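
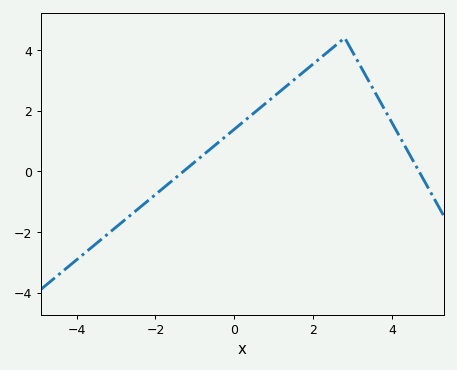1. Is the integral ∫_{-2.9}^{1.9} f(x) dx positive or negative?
positive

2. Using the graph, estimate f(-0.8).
0.526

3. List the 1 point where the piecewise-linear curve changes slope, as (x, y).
(2.8, 4.4)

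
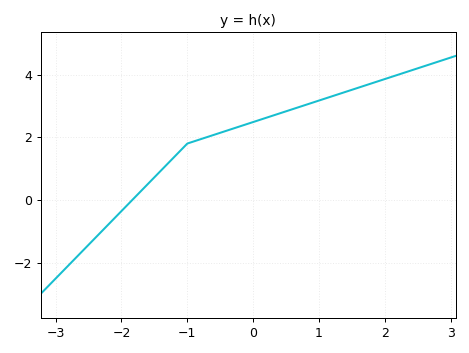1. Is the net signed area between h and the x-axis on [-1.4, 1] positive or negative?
positive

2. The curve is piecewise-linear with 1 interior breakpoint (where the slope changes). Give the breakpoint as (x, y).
(-1, 1.8)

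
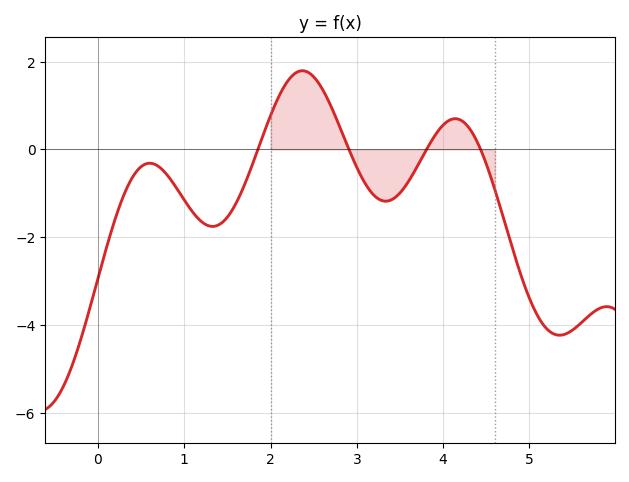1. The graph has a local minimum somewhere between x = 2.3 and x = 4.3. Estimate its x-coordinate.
3.3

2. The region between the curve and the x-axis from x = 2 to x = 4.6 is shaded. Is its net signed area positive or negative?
positive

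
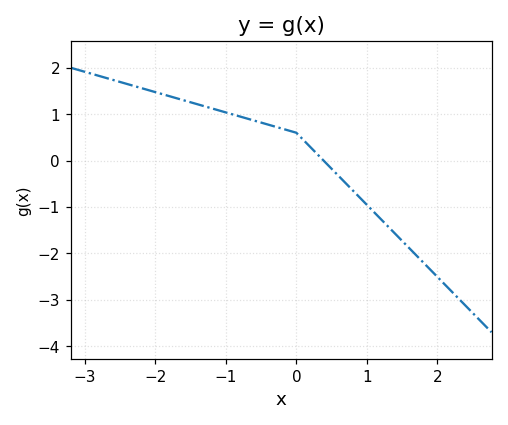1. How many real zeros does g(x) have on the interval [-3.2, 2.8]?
1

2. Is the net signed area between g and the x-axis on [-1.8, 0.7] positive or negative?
positive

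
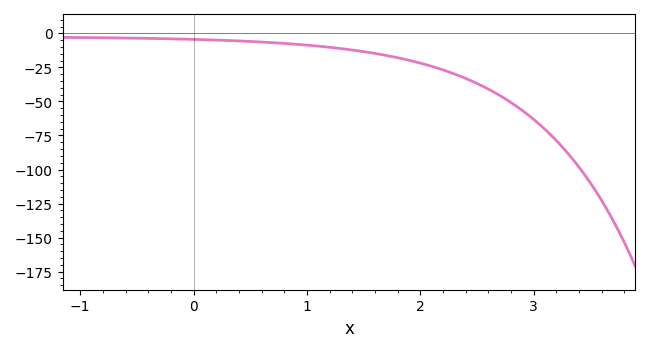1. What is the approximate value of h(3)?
-64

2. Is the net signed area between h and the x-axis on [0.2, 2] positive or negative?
negative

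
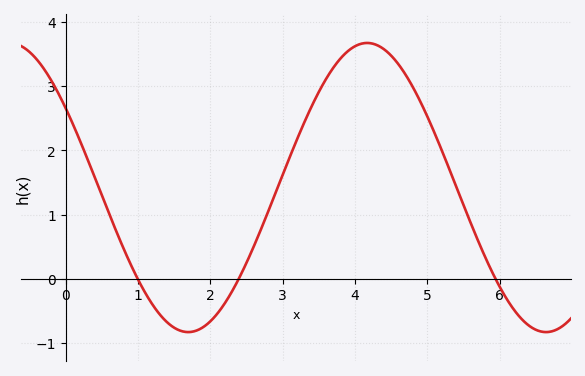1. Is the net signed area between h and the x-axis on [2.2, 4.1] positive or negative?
positive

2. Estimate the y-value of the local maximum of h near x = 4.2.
3.67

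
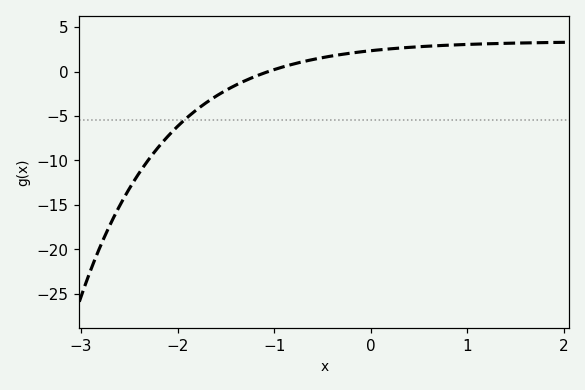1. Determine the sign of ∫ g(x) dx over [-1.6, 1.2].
positive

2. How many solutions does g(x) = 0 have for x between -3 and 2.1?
1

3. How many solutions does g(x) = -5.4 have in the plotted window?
1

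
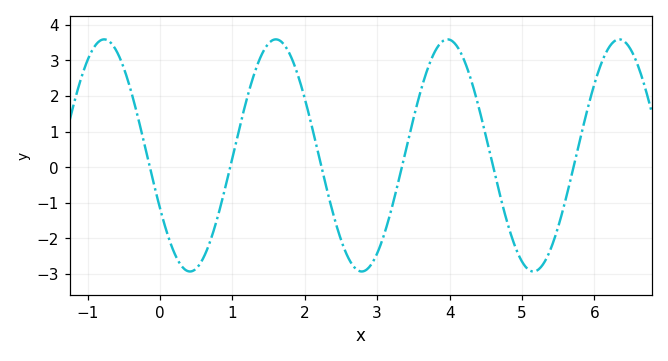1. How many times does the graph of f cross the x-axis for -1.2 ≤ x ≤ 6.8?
6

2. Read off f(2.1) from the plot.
1.1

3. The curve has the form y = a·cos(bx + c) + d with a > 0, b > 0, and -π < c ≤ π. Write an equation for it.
y = 3.26cos(2.6x + 2) + 0.33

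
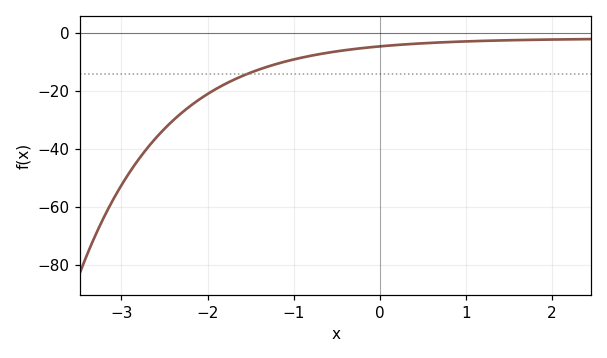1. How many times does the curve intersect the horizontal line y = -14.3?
1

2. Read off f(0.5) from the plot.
-4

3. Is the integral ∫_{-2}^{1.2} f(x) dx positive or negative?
negative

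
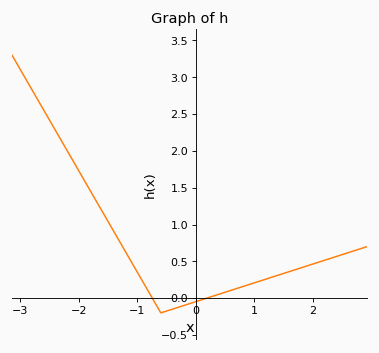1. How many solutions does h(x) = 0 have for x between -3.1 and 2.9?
2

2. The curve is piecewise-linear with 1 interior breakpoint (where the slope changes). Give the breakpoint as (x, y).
(-0.6, -0.2)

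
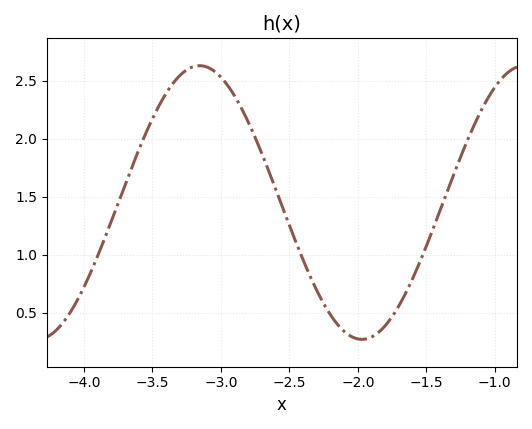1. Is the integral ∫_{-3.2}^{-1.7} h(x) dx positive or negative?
positive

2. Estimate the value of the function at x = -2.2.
0.5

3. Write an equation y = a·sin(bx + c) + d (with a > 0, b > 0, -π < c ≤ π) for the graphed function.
y = 1.18sin(2.6x - 2.6) + 1.45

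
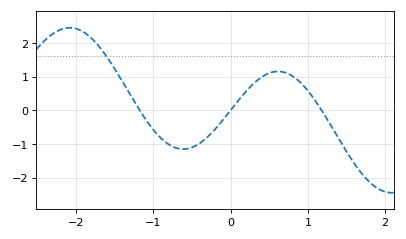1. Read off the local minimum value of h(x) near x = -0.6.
-1.2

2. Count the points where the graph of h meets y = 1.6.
1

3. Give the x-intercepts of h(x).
-1.2, 0, 1.2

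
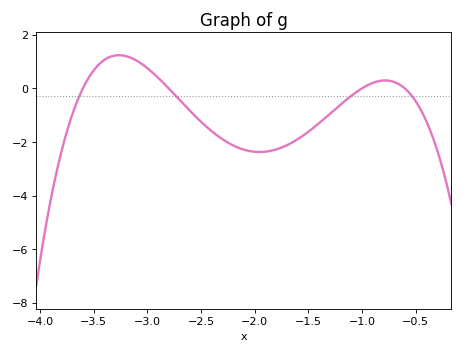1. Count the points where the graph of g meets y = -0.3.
4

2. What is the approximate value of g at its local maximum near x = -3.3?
1.2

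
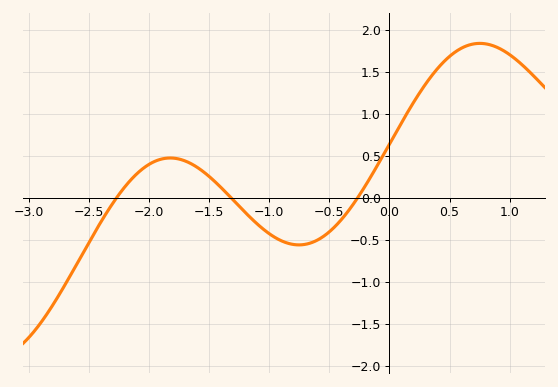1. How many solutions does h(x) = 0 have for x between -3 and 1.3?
3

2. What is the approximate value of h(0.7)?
1.85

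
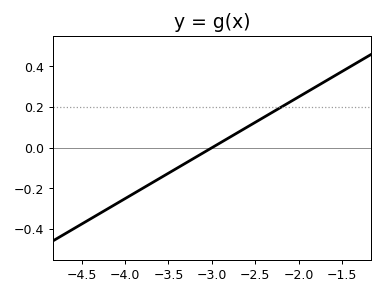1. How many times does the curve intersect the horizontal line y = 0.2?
1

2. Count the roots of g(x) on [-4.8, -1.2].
1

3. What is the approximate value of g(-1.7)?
0.325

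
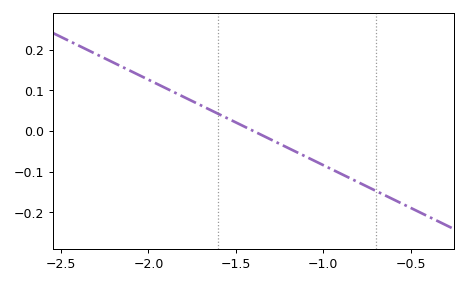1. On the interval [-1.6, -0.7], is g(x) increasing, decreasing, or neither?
decreasing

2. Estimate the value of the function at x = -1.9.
0.105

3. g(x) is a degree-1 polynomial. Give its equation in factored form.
y = -0.21(x + 1.4)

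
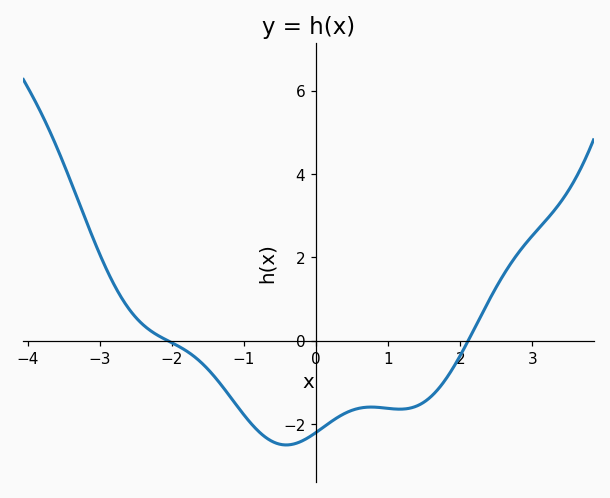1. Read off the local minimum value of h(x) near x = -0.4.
-2.6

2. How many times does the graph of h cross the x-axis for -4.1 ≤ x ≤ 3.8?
2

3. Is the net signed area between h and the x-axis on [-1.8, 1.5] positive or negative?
negative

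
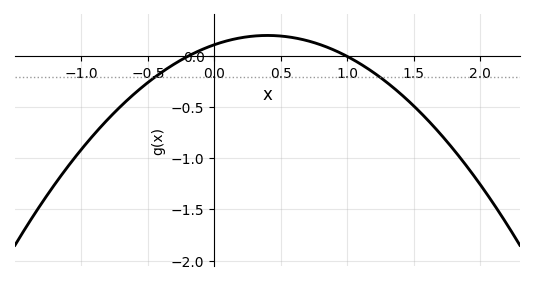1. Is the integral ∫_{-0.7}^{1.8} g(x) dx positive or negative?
negative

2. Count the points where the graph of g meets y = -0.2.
2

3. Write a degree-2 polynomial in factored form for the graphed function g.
y = -0.57(x + 0.2)(x - 1)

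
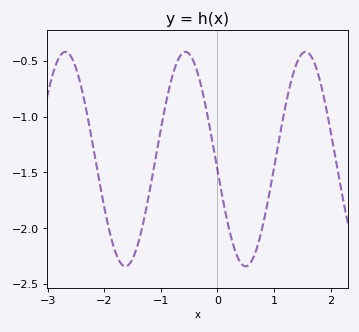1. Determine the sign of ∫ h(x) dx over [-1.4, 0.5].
negative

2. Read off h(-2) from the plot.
-1.81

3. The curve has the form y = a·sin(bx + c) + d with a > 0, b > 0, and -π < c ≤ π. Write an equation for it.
y = 0.96sin(2.96x - 3.04) - 1.38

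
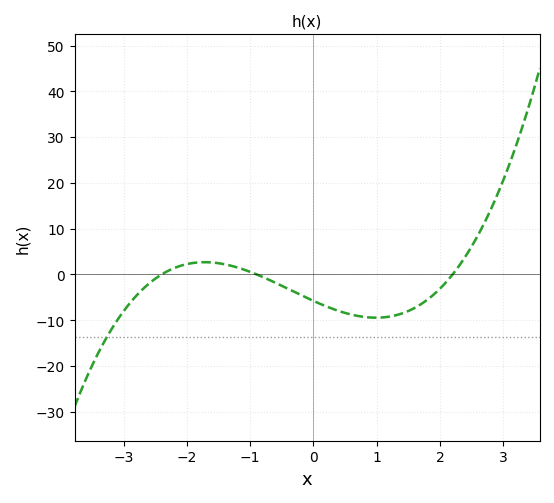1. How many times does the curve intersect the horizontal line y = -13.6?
1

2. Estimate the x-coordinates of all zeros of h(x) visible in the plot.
-2.4, -0.9, 2.2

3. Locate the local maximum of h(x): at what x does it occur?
-1.7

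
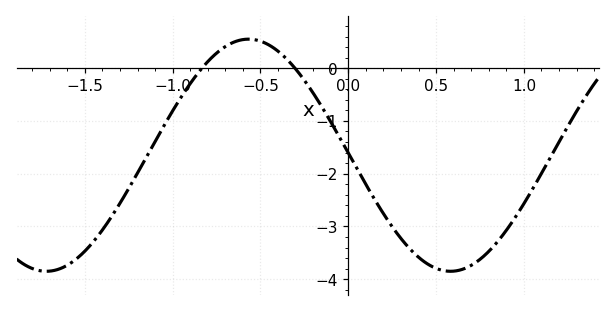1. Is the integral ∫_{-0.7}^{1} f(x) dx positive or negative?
negative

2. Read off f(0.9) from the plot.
-3.1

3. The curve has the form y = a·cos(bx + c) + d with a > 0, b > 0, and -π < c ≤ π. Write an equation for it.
y = 2.2cos(2.7x + 1.6) - 1.65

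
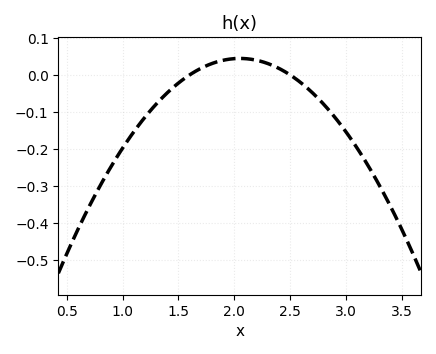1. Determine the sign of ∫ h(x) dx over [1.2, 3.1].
negative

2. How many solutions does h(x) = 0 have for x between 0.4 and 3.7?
2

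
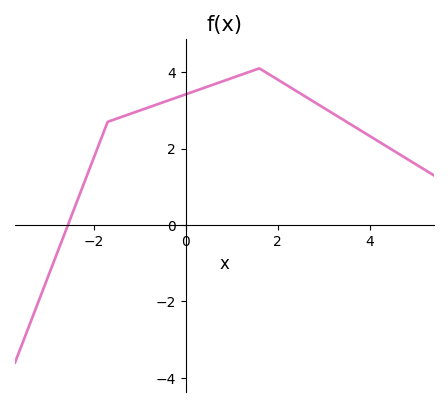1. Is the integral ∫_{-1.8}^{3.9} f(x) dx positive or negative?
positive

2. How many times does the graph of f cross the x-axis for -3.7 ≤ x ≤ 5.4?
1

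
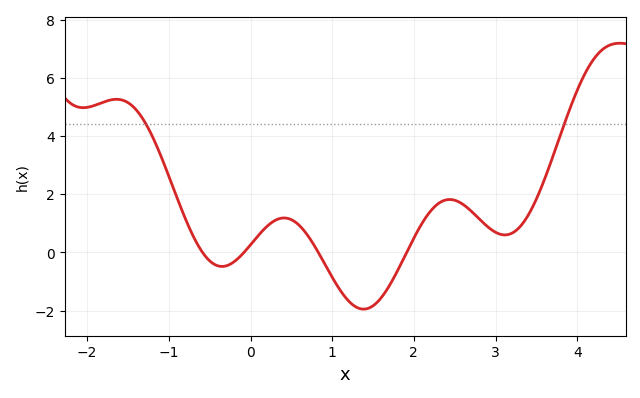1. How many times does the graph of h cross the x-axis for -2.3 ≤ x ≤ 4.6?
4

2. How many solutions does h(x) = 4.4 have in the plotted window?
2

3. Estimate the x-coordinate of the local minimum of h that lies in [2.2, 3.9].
3.11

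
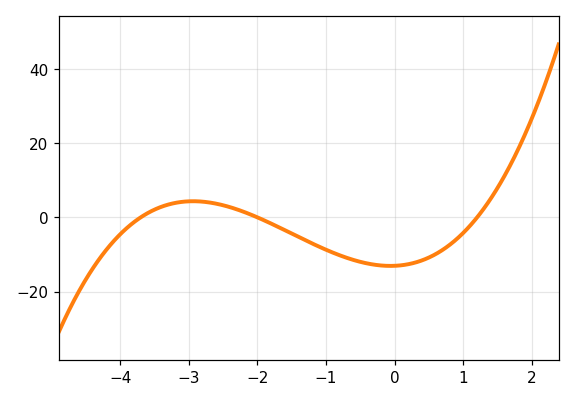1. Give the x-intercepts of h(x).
-3.7, -2, 1.2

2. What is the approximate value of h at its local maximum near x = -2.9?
4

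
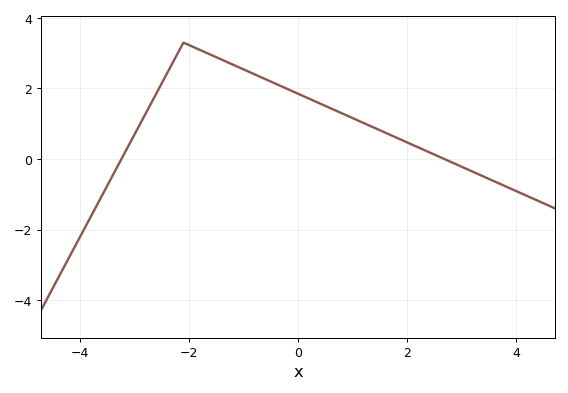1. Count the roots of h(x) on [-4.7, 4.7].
2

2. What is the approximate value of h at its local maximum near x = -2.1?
3.2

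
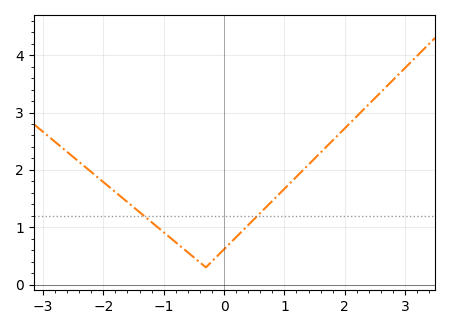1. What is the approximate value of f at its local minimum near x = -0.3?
0.301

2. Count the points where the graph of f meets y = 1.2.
2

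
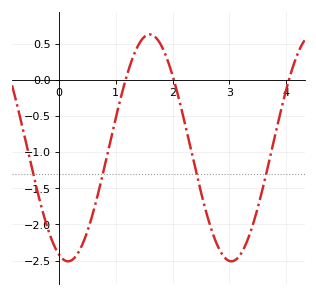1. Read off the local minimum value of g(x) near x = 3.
-2.5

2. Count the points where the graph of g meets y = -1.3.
4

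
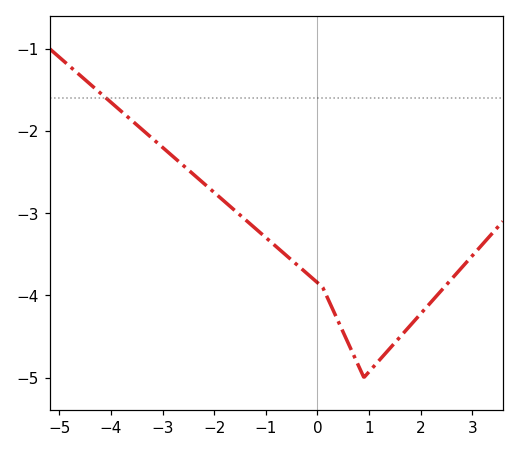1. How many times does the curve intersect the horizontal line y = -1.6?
1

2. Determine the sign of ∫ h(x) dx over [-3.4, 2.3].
negative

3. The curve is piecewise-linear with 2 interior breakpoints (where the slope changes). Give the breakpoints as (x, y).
(0.1, -3.9); (0.9, -5)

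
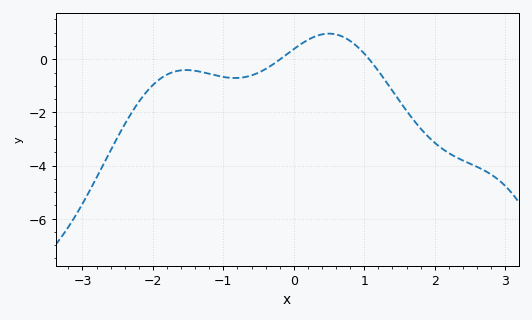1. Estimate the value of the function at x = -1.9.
-0.742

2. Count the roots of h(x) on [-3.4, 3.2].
2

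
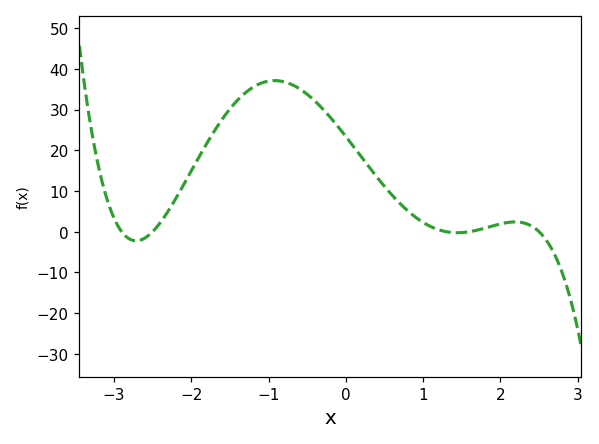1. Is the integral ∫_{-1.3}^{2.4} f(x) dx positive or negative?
positive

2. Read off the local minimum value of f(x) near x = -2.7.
-2.23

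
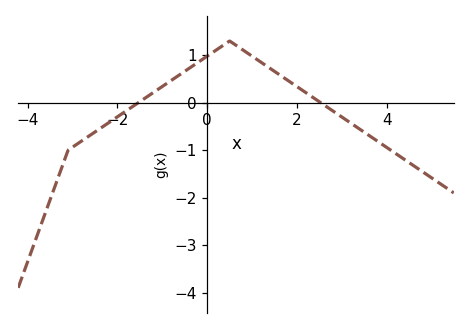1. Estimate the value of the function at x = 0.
0.981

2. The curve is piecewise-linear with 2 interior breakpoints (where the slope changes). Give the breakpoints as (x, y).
(-3.1, -1); (0.5, 1.3)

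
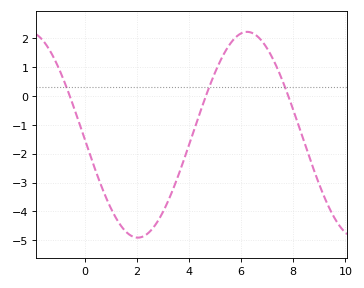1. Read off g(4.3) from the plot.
-0.898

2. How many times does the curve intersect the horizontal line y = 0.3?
3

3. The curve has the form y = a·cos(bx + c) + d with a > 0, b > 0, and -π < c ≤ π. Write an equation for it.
y = 3.57cos(0.75x + 1.61) - 1.34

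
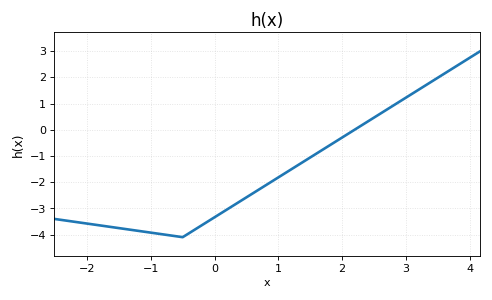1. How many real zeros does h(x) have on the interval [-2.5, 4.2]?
1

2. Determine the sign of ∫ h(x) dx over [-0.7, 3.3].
negative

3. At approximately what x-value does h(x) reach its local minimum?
-0.5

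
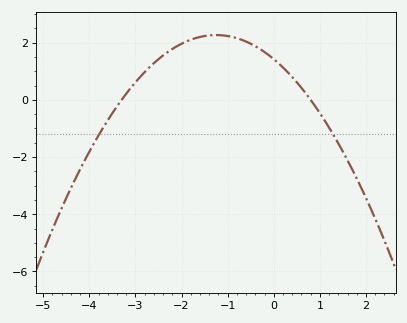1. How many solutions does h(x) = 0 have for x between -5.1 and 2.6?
2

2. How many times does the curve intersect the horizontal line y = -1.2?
2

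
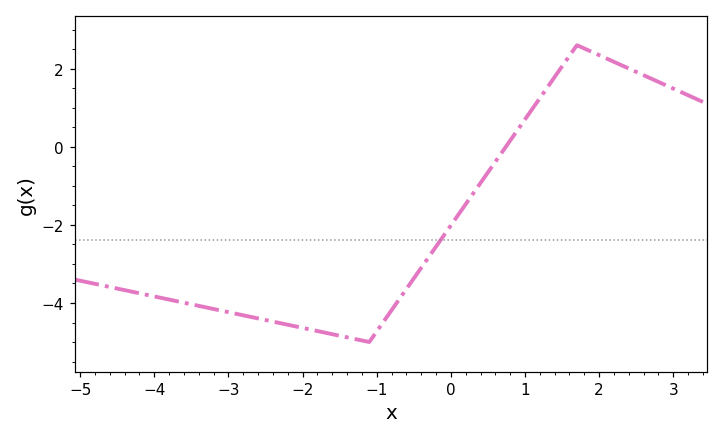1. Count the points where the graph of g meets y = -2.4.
1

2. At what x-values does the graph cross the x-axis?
0.742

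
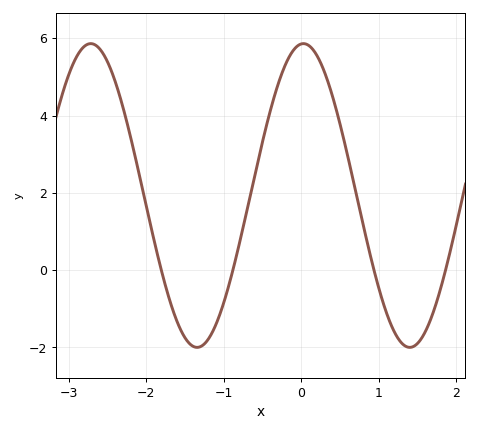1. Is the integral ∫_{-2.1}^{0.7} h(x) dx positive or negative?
positive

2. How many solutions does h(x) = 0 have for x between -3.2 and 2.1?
4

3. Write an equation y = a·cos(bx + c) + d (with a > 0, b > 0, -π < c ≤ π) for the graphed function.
y = 3.93cos(2.3x - 0.06) + 1.93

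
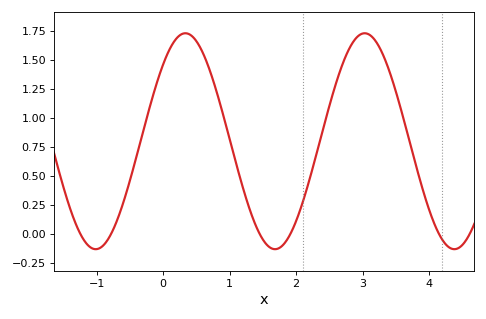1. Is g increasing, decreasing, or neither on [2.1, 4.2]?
neither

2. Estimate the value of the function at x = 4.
0.211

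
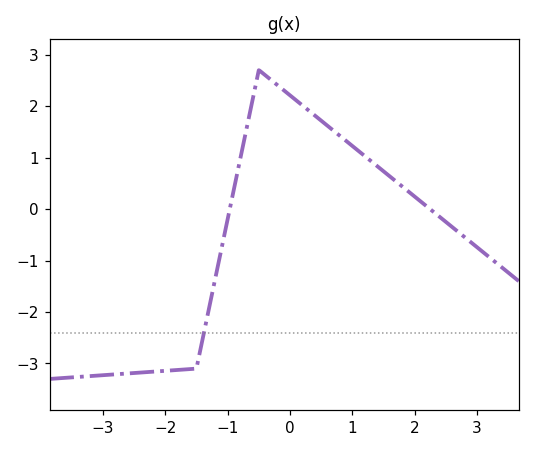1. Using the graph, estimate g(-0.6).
2.1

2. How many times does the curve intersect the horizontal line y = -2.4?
1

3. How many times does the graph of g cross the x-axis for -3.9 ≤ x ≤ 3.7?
2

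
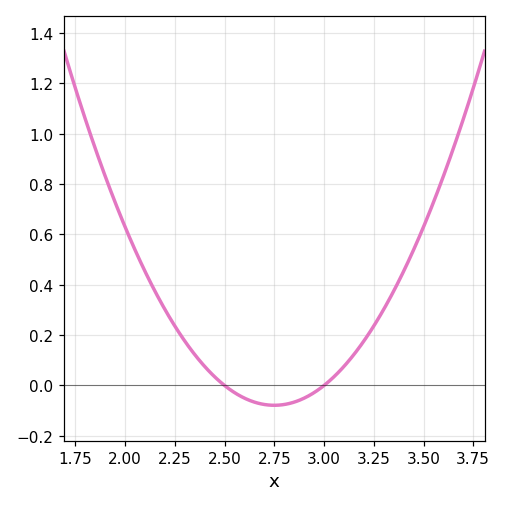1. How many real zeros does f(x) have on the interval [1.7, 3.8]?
2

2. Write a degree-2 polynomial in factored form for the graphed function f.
y = 1.26(x - 2.5)(x - 3)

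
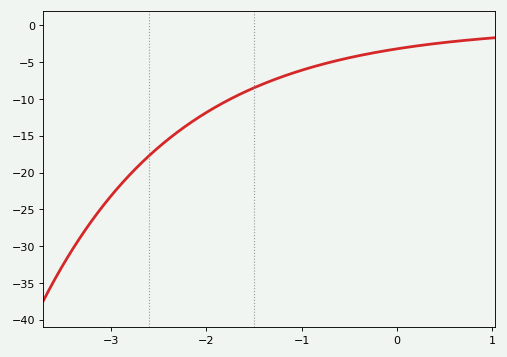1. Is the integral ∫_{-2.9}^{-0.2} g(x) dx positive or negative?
negative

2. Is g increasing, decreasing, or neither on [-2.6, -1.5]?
increasing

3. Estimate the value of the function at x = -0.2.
-3.5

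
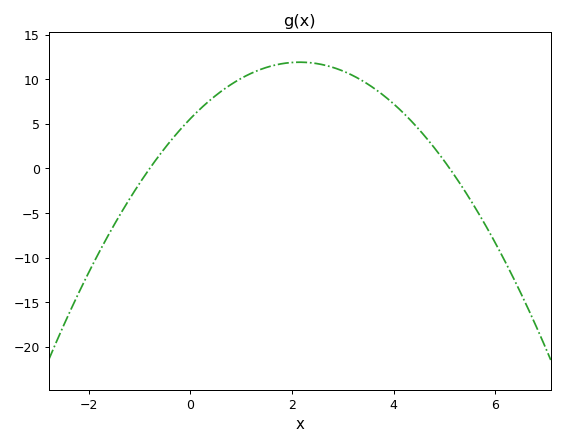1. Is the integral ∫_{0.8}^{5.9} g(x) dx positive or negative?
positive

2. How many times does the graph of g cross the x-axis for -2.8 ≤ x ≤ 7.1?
2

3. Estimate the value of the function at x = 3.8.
8.19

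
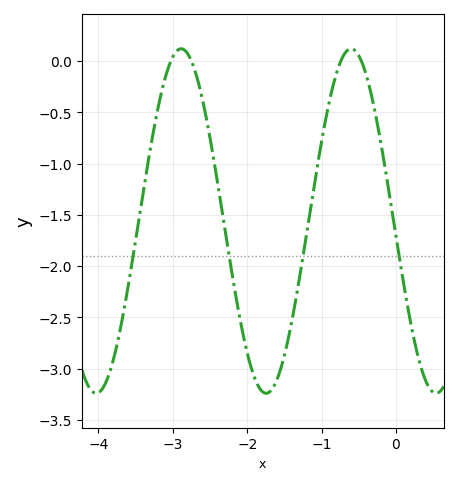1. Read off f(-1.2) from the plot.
-1.7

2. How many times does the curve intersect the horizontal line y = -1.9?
4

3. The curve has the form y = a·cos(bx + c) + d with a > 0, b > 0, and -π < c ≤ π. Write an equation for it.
y = 1.68cos(2.8x + 1.7) - 1.56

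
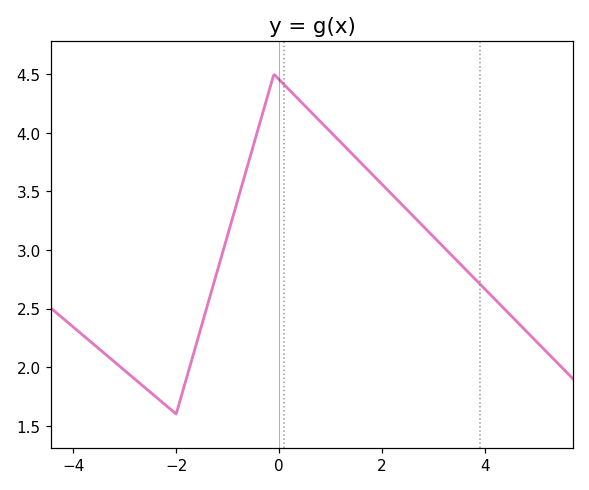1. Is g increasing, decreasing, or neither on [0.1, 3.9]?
decreasing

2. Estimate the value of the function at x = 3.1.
3.05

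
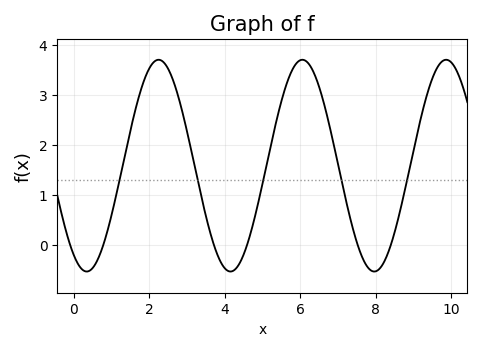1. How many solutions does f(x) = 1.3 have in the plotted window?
5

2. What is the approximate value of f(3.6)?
0.3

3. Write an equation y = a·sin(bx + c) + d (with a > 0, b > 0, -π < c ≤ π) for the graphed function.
y = 2.12sin(1.6x - 2.1) + 1.58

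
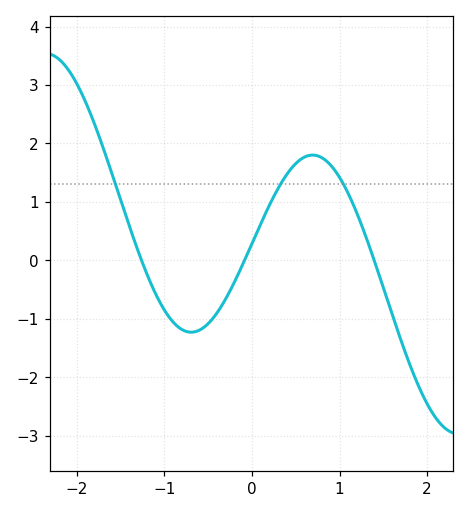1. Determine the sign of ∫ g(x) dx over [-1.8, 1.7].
positive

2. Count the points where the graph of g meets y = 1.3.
3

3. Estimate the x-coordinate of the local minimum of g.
-0.7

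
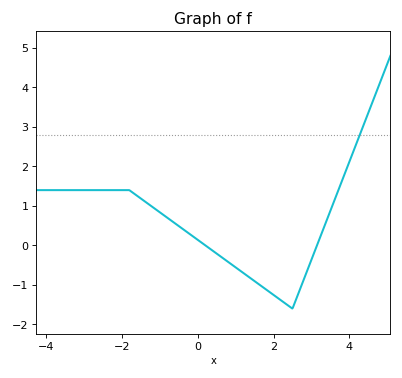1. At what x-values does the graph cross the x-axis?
0.2, 3.2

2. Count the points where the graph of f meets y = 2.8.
1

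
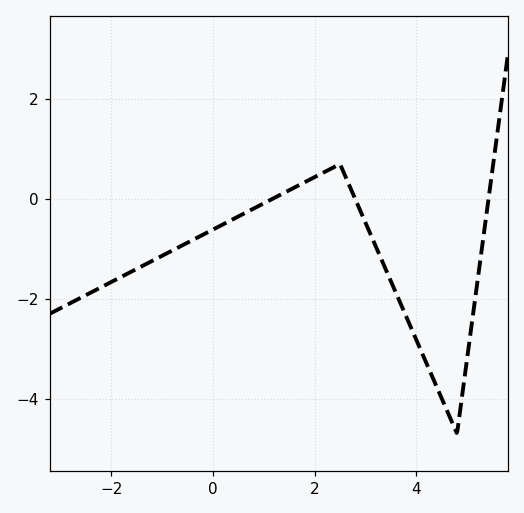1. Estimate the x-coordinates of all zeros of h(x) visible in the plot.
1.17, 2.8, 5.42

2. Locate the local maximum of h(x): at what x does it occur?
2.5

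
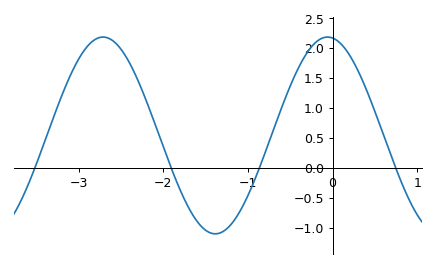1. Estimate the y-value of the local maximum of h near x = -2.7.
2.2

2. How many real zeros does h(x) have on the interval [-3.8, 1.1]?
4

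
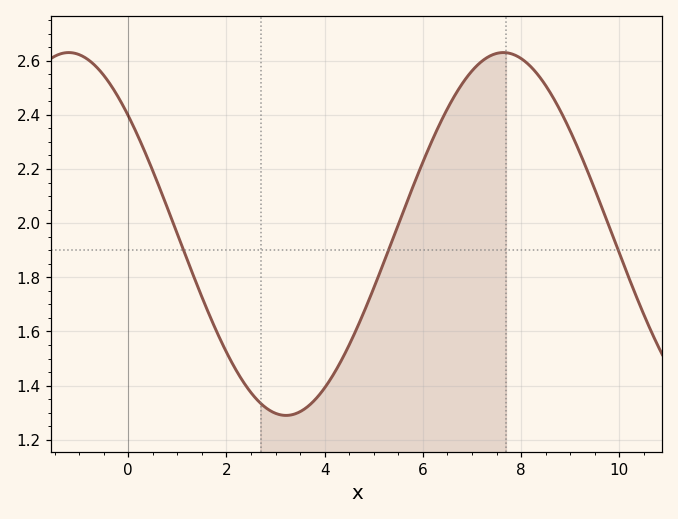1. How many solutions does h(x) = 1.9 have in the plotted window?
3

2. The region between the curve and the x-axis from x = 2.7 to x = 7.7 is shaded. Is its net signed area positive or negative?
positive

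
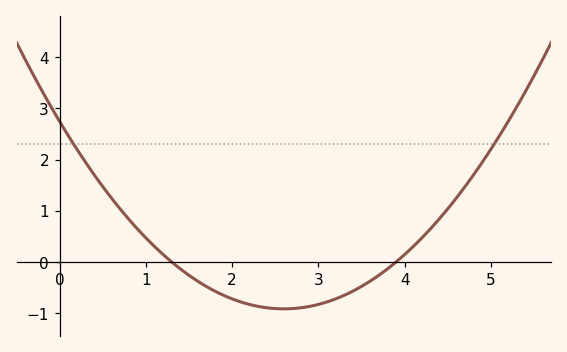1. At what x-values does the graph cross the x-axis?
1.3, 3.9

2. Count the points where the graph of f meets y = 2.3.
2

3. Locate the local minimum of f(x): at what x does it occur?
2.6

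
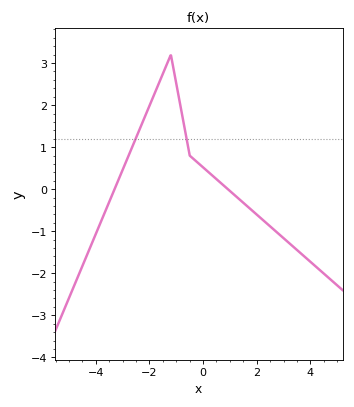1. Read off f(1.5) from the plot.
-0.323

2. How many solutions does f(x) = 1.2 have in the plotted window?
2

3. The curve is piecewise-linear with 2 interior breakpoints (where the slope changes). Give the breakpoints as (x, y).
(-1.2, 3.2); (-0.5, 0.8)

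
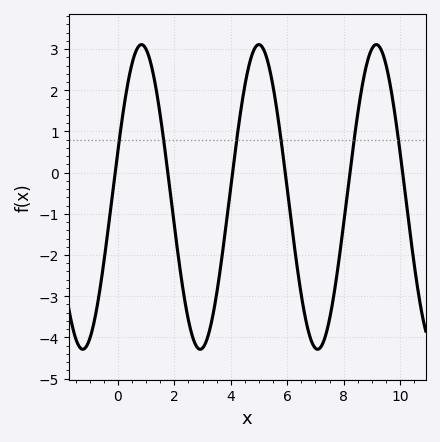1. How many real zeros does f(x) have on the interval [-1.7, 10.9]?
6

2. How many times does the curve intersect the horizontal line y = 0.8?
6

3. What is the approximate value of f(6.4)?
-2.5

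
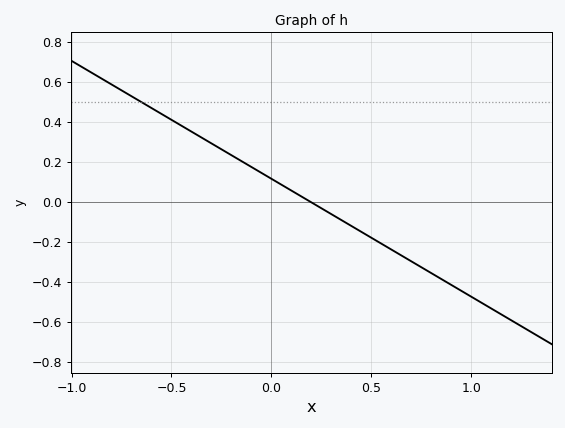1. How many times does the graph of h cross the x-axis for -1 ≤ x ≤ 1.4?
1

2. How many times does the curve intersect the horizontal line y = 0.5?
1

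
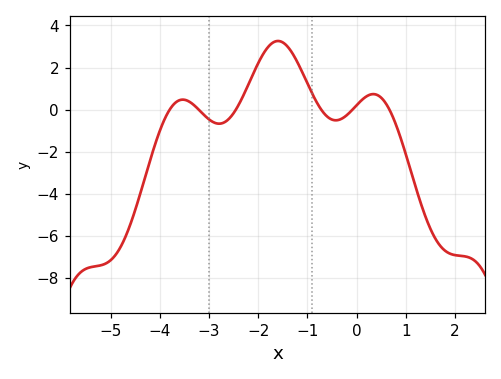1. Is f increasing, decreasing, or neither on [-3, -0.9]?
neither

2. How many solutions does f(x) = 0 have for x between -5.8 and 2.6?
6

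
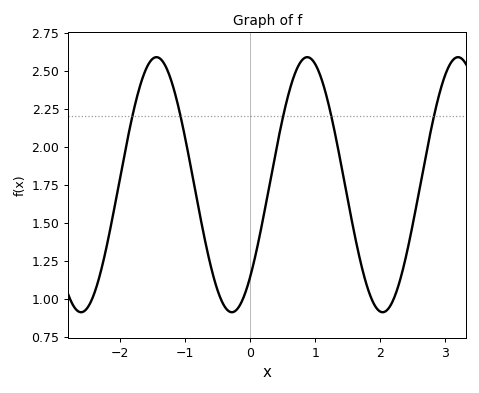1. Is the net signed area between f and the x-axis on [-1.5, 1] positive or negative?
positive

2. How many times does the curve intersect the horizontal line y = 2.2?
5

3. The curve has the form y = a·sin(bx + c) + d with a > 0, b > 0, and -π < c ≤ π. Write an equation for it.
y = 0.84sin(2.71x - 0.812) + 1.75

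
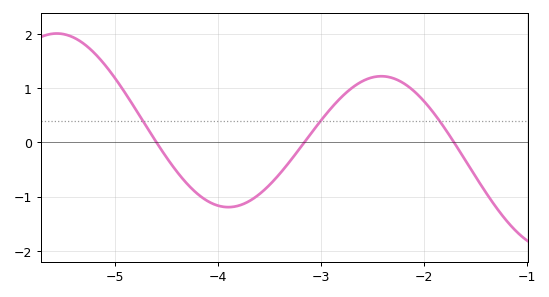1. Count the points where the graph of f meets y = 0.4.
3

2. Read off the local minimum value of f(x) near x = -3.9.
-1.2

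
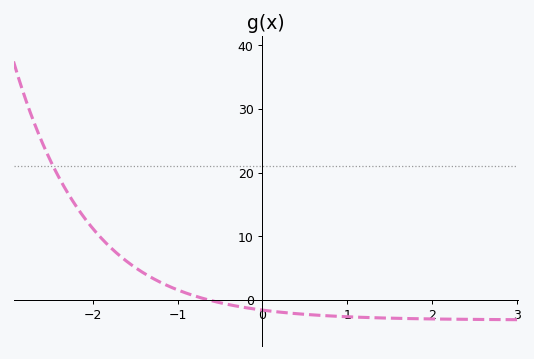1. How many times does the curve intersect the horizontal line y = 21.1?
1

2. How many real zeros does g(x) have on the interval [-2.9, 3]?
1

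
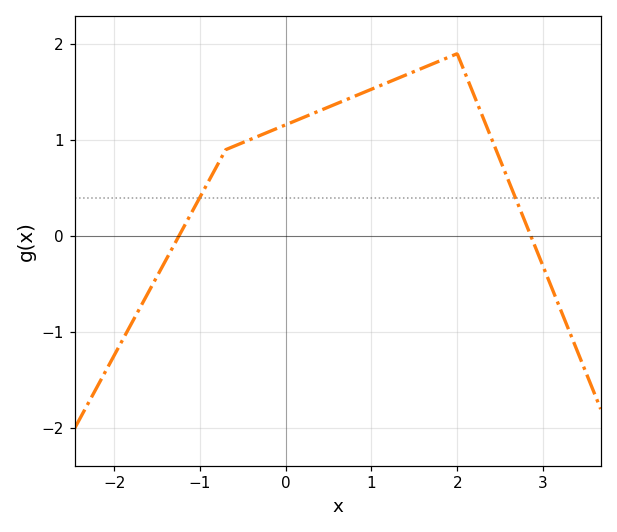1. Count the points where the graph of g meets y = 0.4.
2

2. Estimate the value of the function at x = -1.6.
-0.584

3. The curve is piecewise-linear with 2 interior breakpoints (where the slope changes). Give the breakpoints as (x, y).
(-0.7, 0.9); (2, 1.9)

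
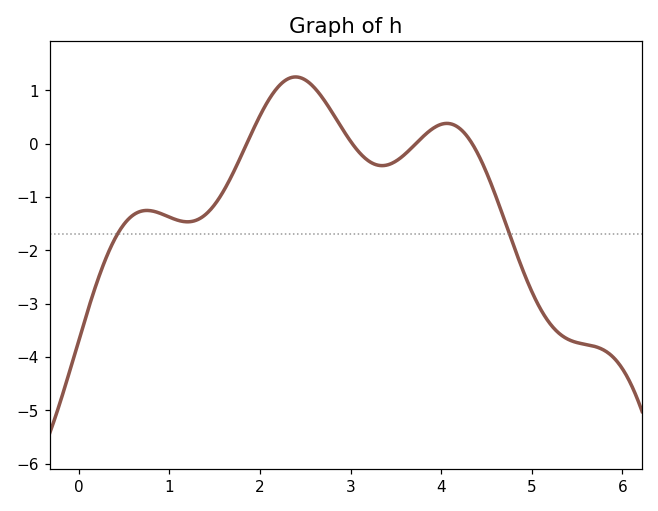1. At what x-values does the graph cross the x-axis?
1.85, 3.02, 3.72, 4.34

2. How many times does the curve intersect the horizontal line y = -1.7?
2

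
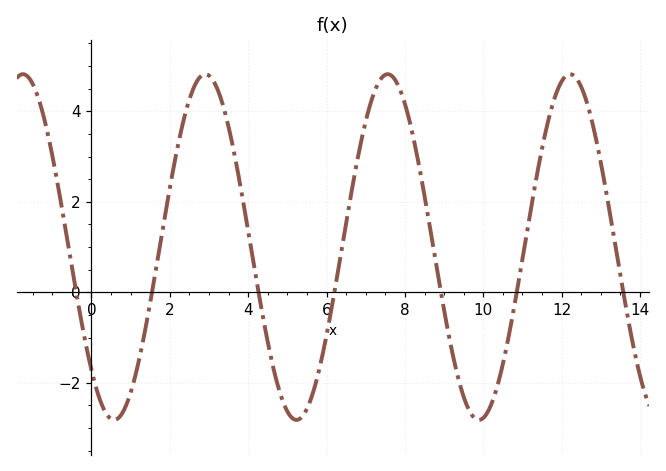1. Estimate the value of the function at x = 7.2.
4.4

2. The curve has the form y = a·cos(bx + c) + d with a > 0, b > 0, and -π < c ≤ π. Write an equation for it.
y = 3.82cos(1.4x + 2.4) + 1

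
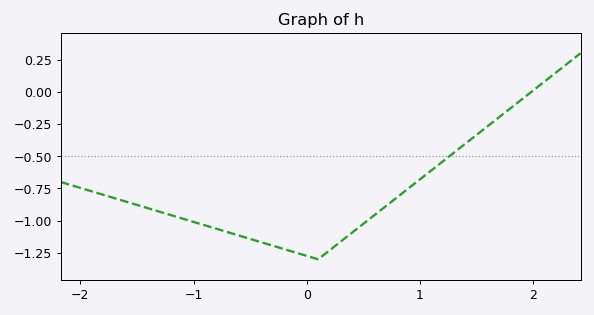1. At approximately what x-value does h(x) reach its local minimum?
0.1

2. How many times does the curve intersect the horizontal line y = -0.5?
1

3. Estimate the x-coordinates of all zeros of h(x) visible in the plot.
2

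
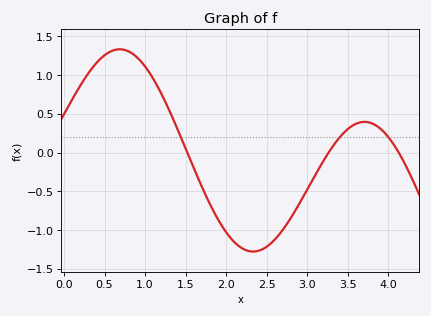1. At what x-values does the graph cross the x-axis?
1.52, 3.27, 4.13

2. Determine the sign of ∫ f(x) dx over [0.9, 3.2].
negative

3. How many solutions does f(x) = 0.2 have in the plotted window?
3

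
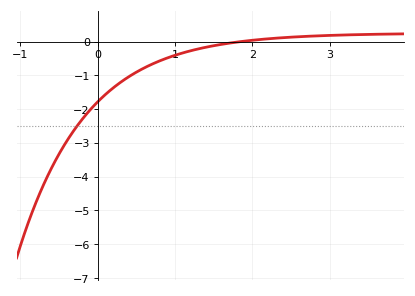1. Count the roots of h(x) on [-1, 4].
1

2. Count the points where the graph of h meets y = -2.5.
1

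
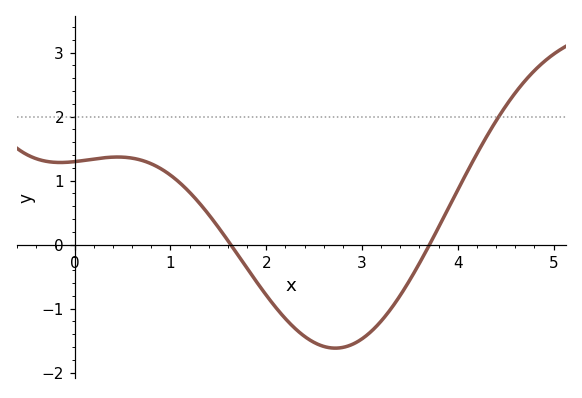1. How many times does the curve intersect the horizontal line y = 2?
1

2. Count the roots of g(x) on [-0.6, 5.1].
2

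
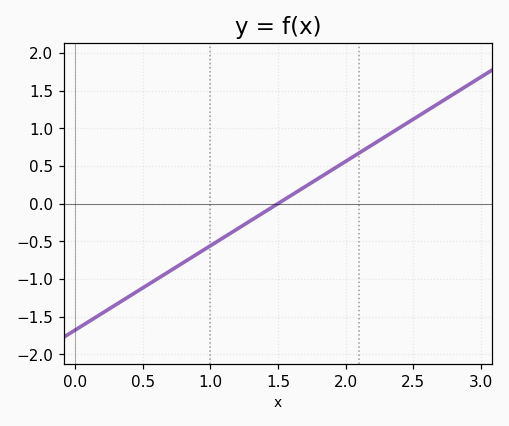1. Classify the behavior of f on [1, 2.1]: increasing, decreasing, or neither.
increasing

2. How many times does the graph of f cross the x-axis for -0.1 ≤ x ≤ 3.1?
1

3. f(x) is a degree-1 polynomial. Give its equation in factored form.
y = 1.12(x - 1.5)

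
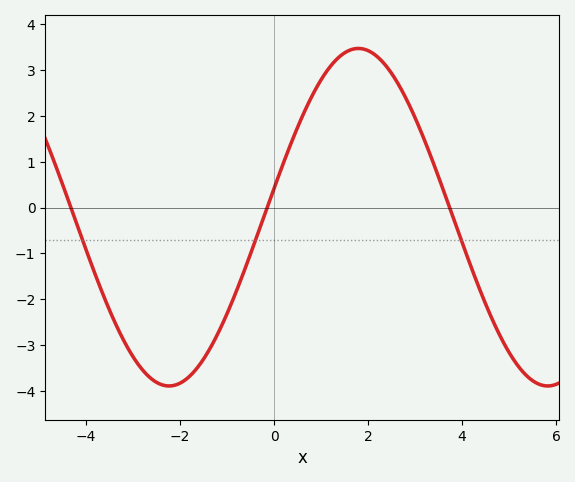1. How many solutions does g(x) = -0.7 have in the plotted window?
3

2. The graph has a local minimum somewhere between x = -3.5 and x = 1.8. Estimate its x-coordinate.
-2.23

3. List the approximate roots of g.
-4.32, -0.146, 3.74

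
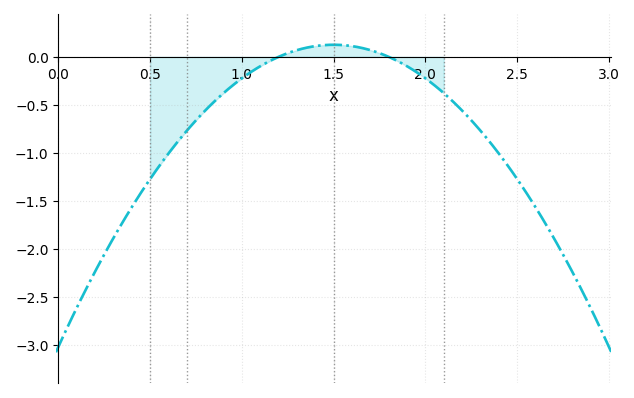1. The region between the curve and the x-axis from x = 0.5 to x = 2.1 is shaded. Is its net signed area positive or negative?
negative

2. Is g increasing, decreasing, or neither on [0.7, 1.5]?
increasing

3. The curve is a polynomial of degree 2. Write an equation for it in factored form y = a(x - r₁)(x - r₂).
y = -1.4(x - 1.2)(x - 1.8)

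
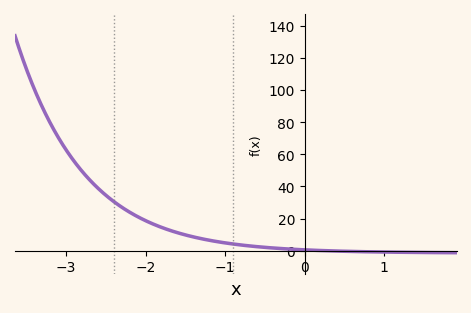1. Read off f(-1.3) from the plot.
8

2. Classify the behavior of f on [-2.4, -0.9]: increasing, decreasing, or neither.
decreasing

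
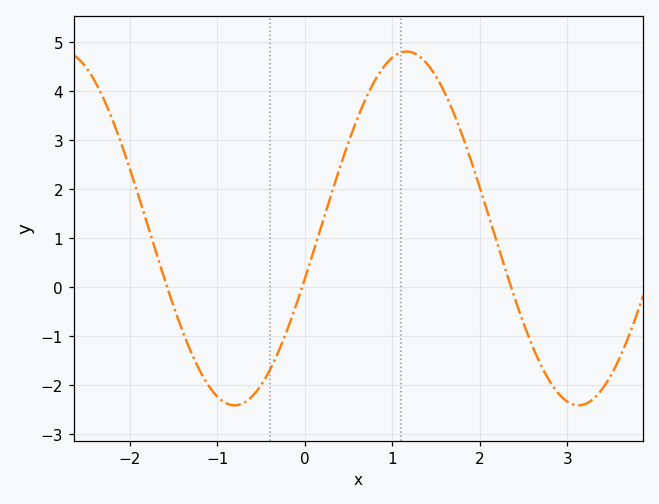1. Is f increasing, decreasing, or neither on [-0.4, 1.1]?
increasing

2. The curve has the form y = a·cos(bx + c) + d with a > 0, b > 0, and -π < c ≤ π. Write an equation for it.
y = 3.61cos(1.6x - 1.9) + 1.2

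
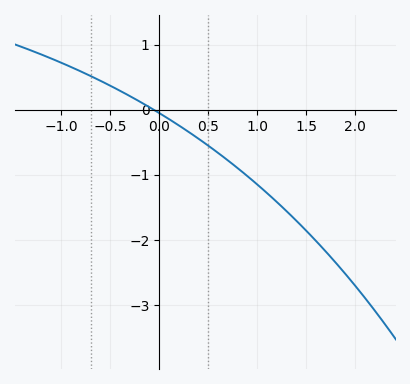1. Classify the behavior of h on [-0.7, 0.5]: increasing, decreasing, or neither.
decreasing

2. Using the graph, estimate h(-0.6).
0.4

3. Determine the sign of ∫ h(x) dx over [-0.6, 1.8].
negative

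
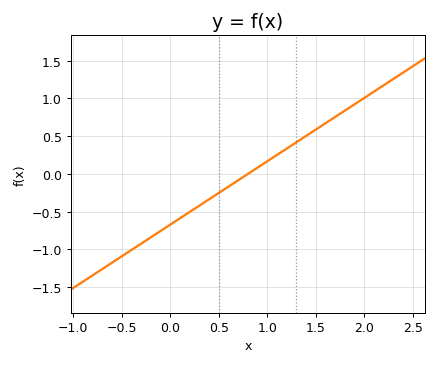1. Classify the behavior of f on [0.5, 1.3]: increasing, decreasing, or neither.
increasing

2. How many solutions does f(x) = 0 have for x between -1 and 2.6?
1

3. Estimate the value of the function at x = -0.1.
-0.75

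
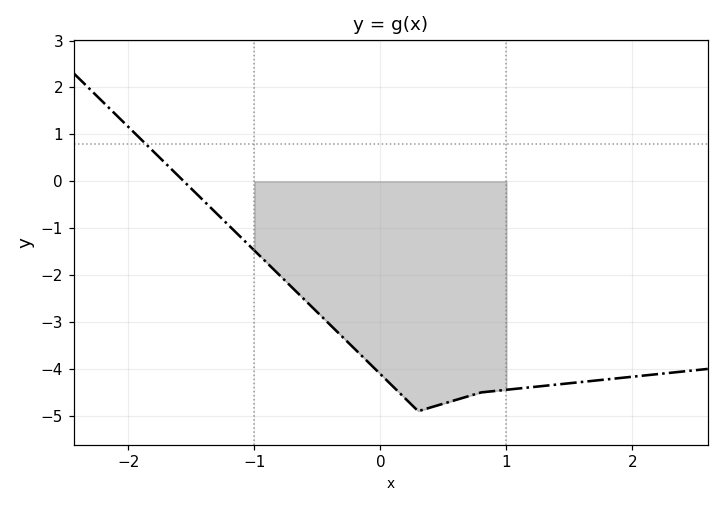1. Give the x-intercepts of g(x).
-1.6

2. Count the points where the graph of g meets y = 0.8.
1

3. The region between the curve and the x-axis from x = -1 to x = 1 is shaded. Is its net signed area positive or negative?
negative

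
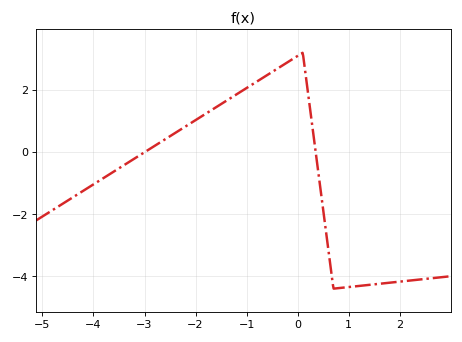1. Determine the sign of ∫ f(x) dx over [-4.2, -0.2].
positive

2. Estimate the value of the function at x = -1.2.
1.86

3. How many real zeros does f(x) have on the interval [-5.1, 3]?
2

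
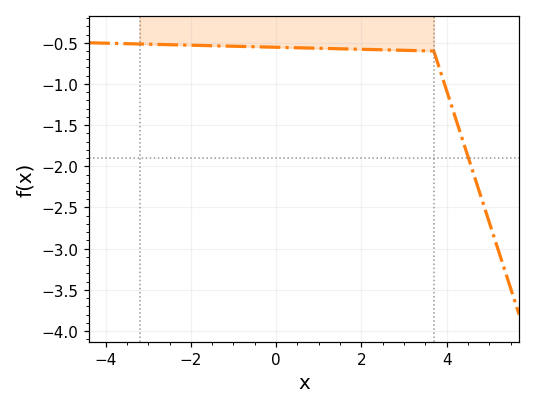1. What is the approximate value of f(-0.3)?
-0.551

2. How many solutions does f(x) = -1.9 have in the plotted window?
1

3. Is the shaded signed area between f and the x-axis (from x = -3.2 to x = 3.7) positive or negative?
negative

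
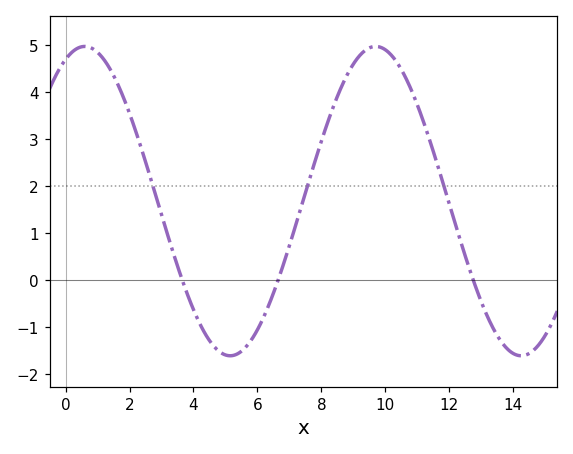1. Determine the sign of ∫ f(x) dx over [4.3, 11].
positive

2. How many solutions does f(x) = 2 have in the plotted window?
3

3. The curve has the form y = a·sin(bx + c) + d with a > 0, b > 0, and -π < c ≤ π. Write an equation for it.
y = 3.29sin(0.69x + 1.2) + 1.68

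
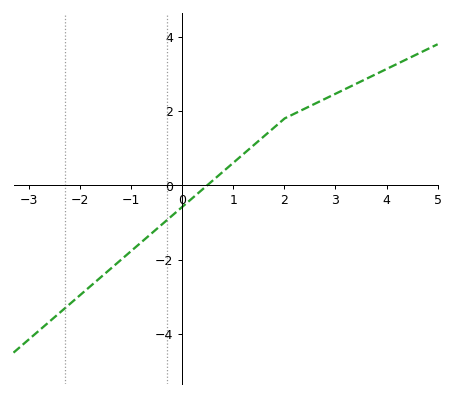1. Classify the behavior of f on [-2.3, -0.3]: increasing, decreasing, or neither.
increasing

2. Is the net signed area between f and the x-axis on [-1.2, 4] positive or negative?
positive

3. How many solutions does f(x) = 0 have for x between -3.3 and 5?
1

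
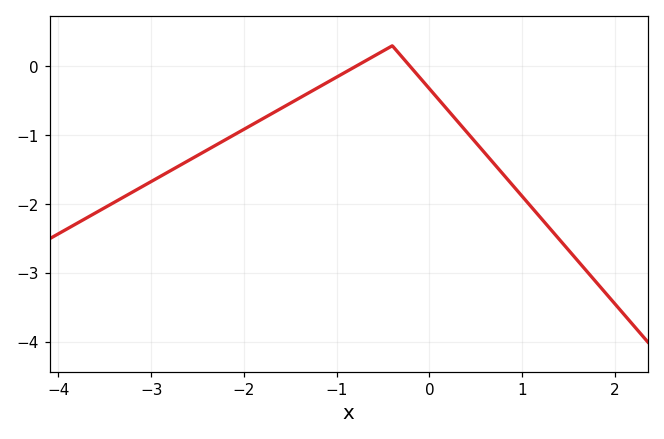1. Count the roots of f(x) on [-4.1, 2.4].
2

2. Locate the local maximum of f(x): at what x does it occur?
-0.4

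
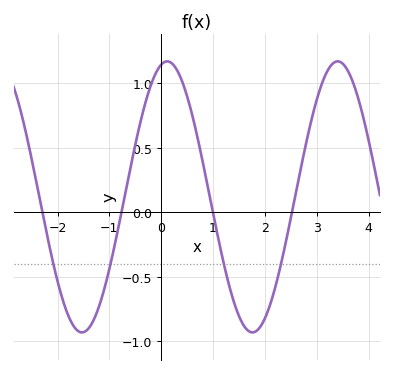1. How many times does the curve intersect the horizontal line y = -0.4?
4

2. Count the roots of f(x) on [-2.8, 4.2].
4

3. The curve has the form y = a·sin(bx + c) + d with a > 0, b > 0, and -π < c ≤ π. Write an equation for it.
y = 1.05sin(1.91x + 1.35) + 0.12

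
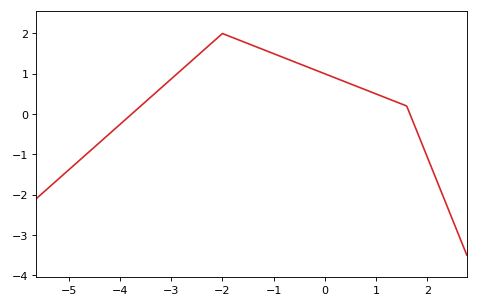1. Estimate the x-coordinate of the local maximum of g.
-2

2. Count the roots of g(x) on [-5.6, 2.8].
2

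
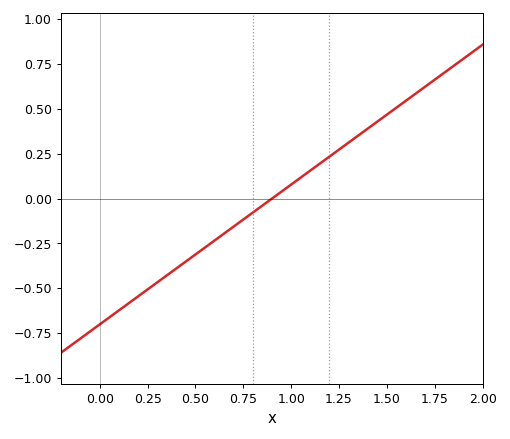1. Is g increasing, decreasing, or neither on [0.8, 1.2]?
increasing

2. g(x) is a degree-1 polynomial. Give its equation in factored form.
y = 0.78(x - 0.9)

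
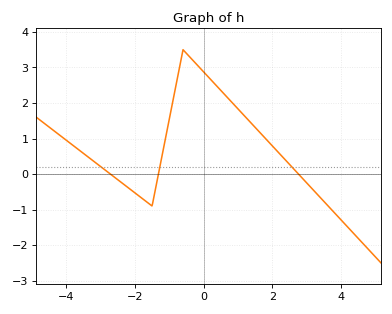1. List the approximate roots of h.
-2.71, -1.32, 2.76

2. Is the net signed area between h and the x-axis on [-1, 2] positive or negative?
positive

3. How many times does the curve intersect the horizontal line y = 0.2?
3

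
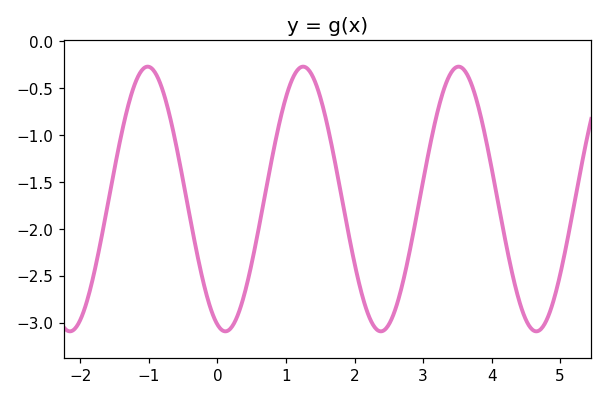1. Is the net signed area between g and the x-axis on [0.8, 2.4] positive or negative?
negative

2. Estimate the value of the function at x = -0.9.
-0.35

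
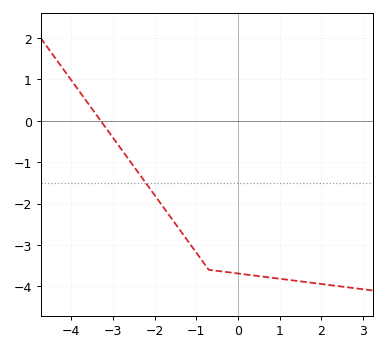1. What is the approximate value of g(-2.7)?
-0.826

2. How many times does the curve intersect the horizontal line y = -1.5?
1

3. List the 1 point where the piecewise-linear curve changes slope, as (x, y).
(-0.7, -3.6)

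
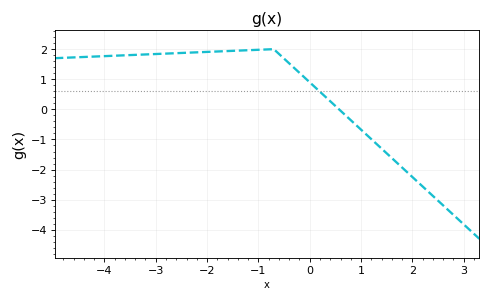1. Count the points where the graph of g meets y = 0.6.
1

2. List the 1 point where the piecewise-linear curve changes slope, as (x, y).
(-0.7, 2)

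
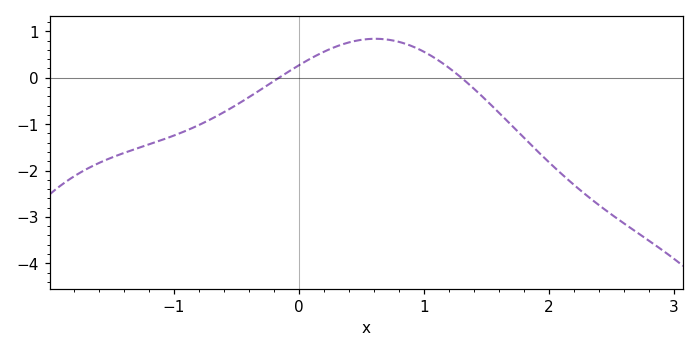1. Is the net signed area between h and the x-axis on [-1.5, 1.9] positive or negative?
negative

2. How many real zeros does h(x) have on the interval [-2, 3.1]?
2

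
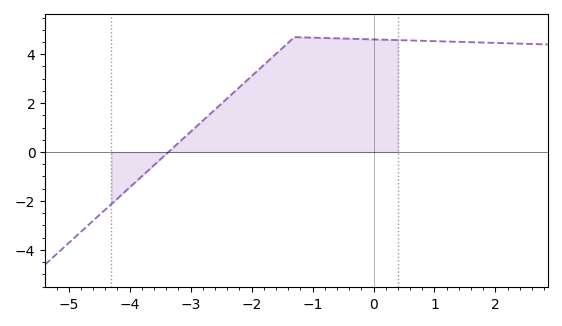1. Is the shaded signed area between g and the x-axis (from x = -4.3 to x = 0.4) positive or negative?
positive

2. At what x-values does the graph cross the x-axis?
-3.37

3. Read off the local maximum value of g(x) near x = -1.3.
4.7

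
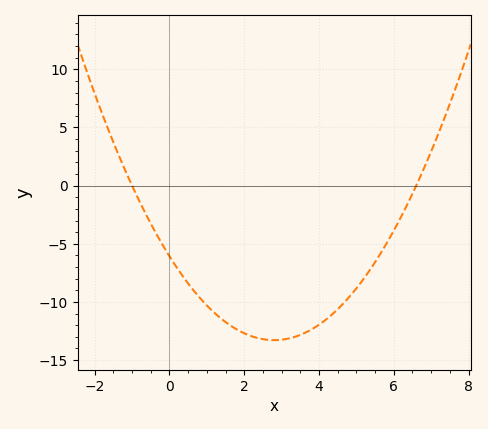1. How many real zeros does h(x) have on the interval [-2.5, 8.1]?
2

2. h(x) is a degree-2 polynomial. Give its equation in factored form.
y = 0.92(x + 1)(x - 6.6)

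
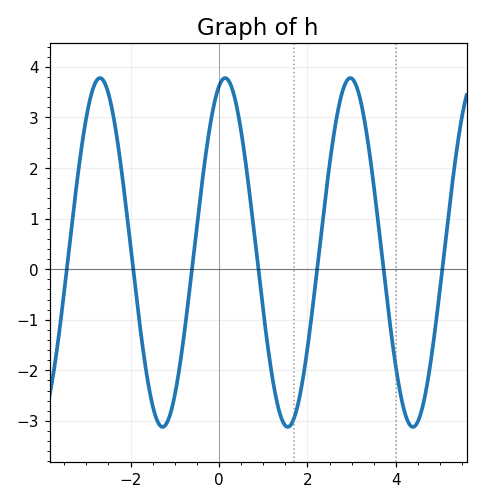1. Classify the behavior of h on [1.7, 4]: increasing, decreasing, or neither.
neither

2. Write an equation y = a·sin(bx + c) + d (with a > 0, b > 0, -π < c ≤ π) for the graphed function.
y = 3.45sin(2.2x + 1.3) + 0.33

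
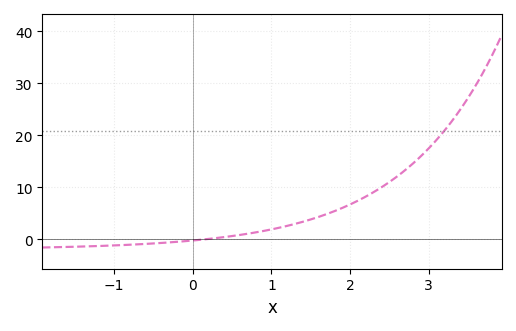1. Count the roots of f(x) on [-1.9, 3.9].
1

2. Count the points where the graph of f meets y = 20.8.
1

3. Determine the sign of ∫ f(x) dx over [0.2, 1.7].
positive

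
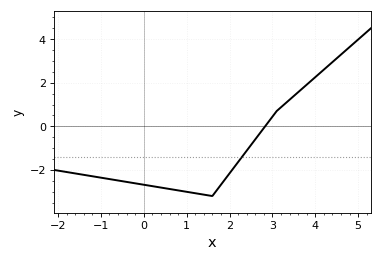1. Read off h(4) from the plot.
2.2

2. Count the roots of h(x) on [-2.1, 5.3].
1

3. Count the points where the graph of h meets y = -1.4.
1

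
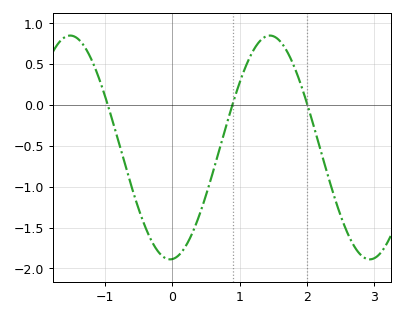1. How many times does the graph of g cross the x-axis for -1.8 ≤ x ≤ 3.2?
3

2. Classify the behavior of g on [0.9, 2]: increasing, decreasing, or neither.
neither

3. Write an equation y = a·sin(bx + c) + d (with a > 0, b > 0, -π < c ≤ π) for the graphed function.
y = 1.37sin(2.1x - 1.5) - 0.52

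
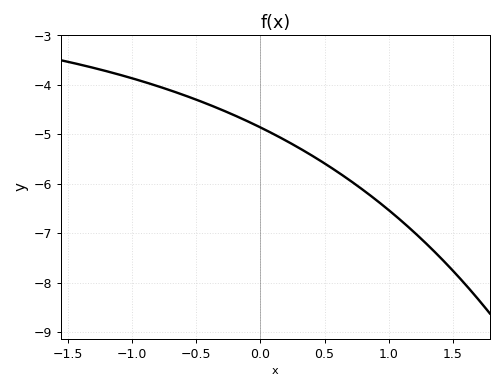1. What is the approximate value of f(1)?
-6.53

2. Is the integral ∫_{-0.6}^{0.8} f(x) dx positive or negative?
negative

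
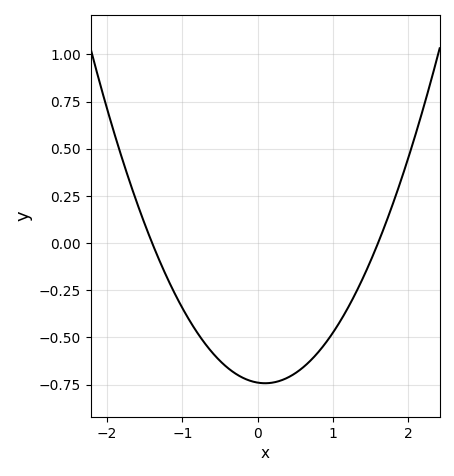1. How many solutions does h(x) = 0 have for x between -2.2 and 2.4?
2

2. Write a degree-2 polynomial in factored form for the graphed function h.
y = 0.33(x + 1.4)(x - 1.6)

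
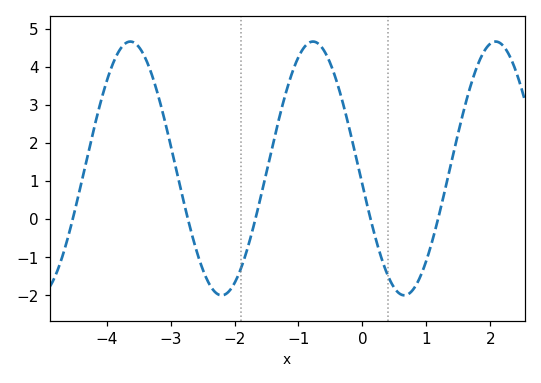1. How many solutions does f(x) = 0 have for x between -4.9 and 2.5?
5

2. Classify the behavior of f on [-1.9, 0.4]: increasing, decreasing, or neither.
neither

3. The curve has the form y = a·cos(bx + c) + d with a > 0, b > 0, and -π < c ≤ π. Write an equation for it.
y = 3.33cos(2.2x + 1.7) + 1.33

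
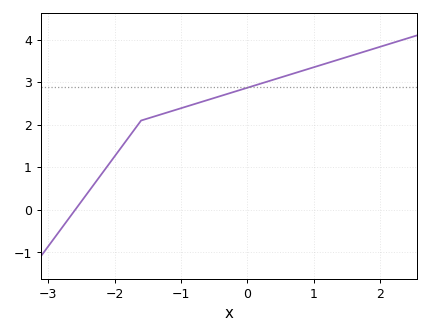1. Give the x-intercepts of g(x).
-2.59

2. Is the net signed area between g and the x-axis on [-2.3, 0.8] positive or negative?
positive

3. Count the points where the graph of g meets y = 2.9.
1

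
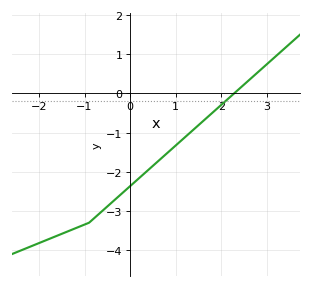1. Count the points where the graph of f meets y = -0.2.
1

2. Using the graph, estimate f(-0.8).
-3.2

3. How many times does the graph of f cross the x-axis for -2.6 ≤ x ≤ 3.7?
1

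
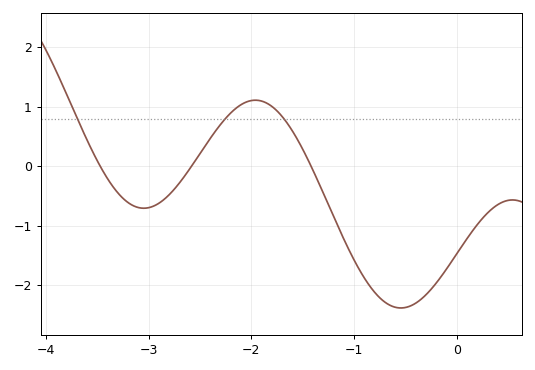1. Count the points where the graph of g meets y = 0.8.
3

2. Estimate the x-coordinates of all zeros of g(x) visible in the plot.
-3.5, -2.6, -1.4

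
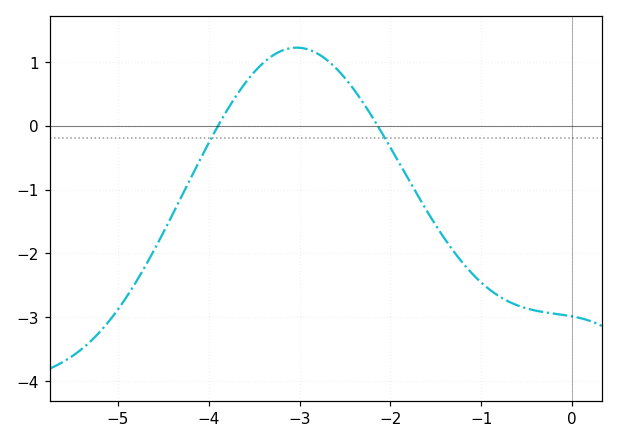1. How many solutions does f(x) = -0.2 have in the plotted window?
2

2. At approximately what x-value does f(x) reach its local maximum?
-3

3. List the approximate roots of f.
-3.9, -2.1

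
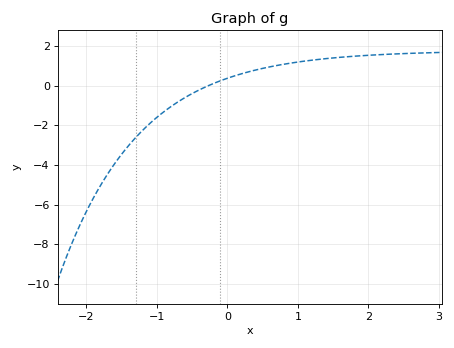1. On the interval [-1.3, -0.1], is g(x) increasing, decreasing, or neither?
increasing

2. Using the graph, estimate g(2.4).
1.6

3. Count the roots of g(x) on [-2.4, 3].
1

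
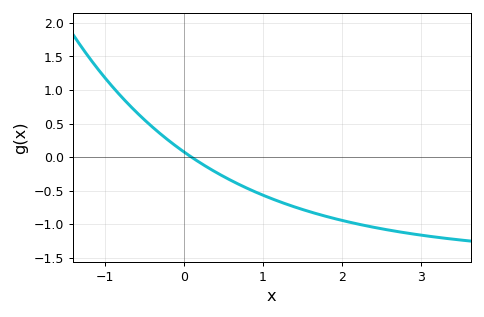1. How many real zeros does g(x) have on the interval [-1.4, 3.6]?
1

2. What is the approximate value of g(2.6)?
-1.1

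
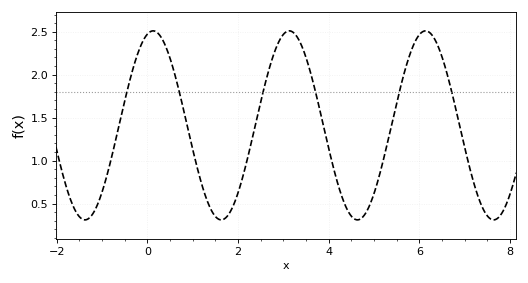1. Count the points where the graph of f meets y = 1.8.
6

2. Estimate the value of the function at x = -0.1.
2.4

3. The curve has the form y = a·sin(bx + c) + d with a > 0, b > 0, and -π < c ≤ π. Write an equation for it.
y = 1.1sin(2.1x + 1.3) + 1.41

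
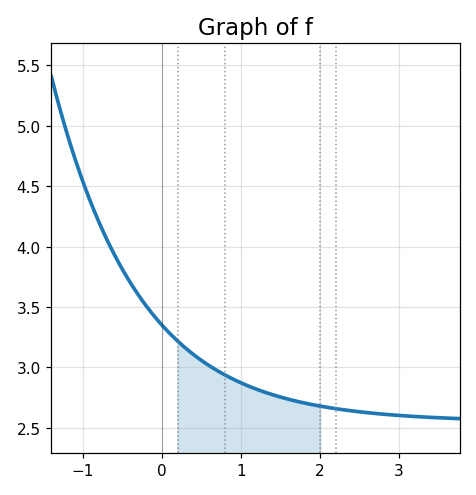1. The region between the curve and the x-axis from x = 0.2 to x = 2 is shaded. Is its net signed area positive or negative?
positive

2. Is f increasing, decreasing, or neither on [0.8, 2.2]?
decreasing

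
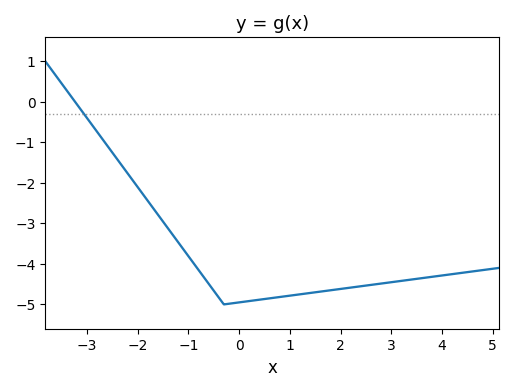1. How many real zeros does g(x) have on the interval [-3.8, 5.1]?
1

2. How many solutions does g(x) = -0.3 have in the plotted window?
1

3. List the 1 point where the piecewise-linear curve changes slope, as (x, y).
(-0.3, -5)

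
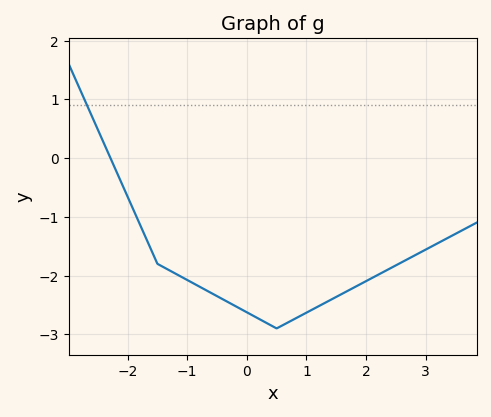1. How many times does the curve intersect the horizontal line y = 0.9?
1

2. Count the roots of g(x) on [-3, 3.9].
1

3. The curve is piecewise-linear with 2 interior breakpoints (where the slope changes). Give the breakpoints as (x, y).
(-1.5, -1.8); (0.5, -2.9)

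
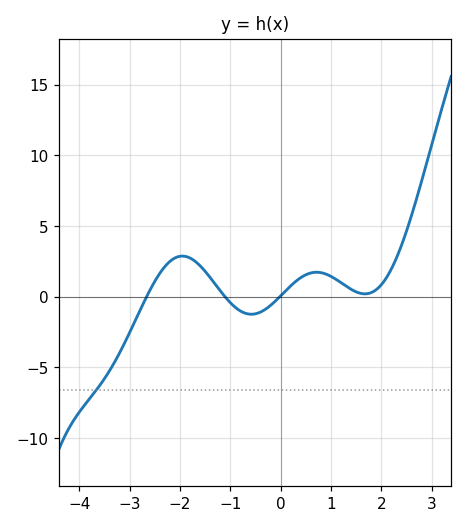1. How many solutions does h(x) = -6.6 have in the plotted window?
1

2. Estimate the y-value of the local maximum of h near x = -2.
2.88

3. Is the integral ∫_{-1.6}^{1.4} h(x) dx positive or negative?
positive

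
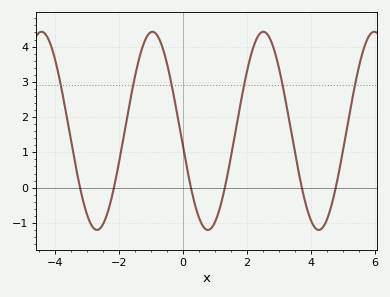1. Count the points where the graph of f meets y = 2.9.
6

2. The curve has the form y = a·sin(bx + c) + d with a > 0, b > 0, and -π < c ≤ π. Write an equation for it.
y = 2.81sin(1.8x - 3) + 1.61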